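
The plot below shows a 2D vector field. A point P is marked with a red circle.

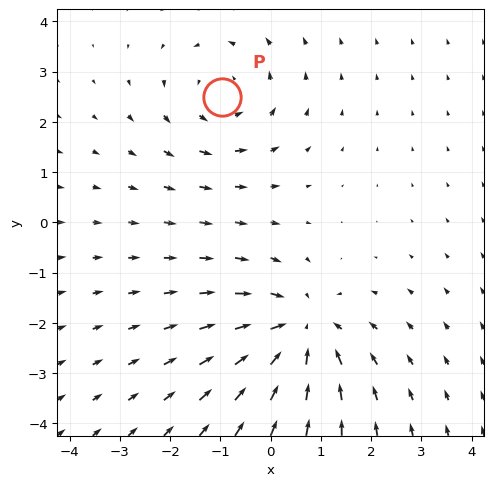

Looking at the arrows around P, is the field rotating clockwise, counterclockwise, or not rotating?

Near P at (-1.0, 2.5) the arrows circulate counterclockwise. The curl (z-component) there is about +3; positive curl means counterclockwise rotation.

counterclockwise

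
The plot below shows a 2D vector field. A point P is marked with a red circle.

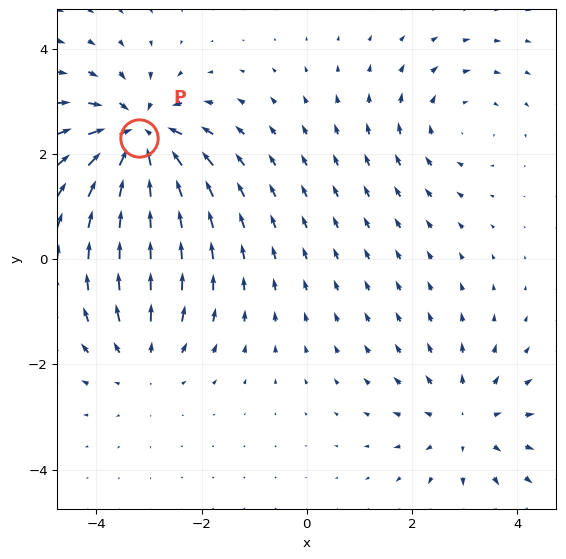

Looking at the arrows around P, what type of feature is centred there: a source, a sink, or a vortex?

sink

At P (-3.2, 2.3) the arrows converge inward. Divergence about -6, curl ≈0 — negative divergence with near-zero curl is a sink.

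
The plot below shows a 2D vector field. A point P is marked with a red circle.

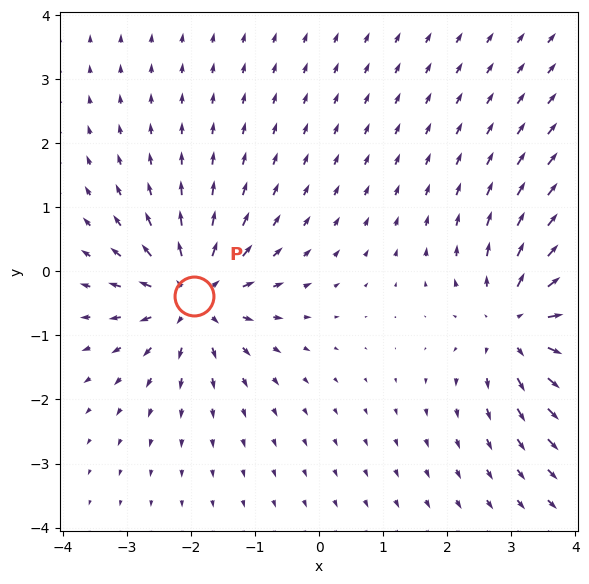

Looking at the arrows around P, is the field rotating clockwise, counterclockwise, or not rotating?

Near P at (-2.0, -0.4) the arrows show no circulation. The curl there is ≈0.

not rotating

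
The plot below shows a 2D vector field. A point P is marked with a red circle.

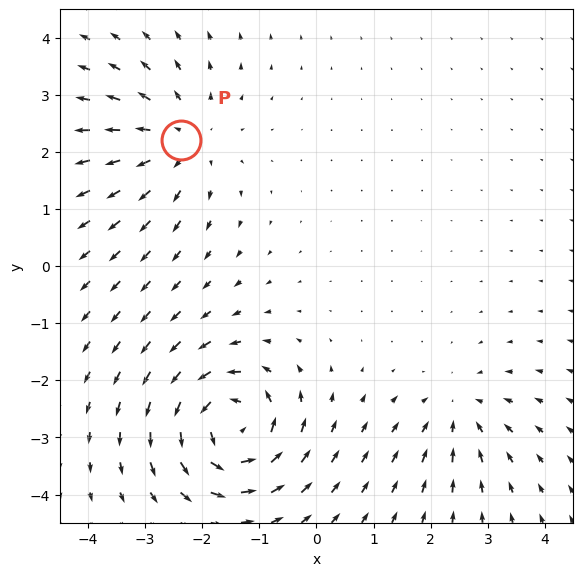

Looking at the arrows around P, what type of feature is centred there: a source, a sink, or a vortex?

At P (-2.4, 2.2) the arrows spread outward. Divergence about +4, curl ≈0 — positive divergence with near-zero curl is a source.

source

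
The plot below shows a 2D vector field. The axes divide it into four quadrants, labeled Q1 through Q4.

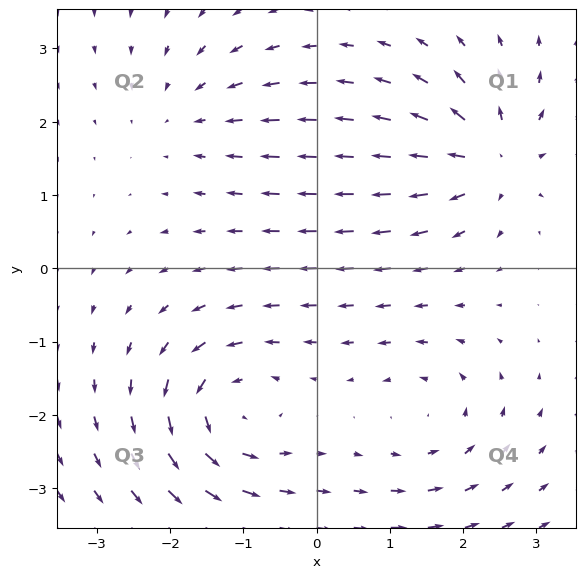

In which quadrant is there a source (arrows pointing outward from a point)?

Q1

The source sits at approximately (2.4, 1.5), which lies in quadrant Q1. The divergence there is about +6, positive as expected for a source.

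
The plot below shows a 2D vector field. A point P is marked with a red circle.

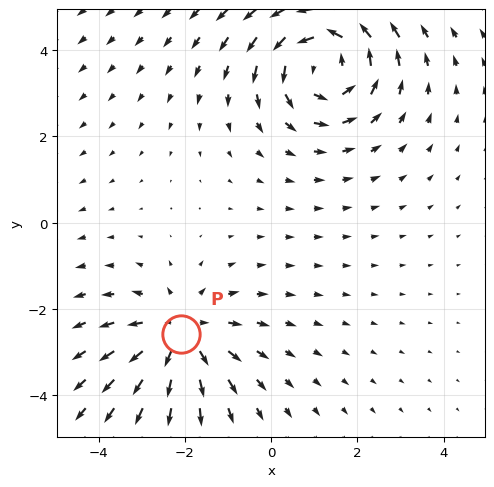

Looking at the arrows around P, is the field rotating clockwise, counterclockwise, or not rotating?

Near P at (-2.1, -2.6) the arrows show no circulation. The curl there is ≈0.

not rotating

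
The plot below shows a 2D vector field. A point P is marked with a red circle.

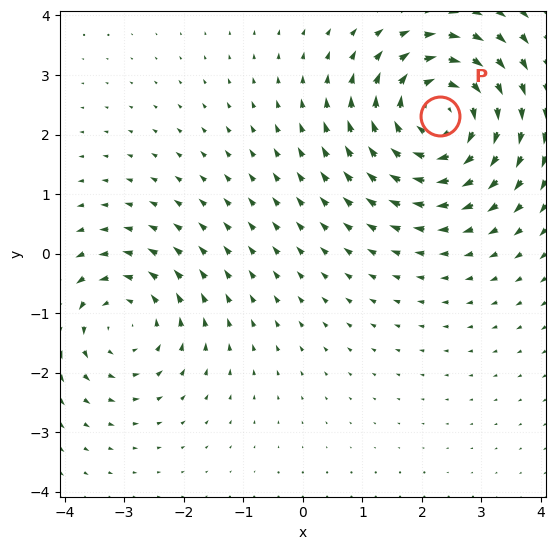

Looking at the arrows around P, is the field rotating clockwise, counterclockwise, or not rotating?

clockwise

Near P at (2.3, 2.3) the arrows circulate clockwise. The curl (z-component) there is about -4; negative curl means clockwise rotation.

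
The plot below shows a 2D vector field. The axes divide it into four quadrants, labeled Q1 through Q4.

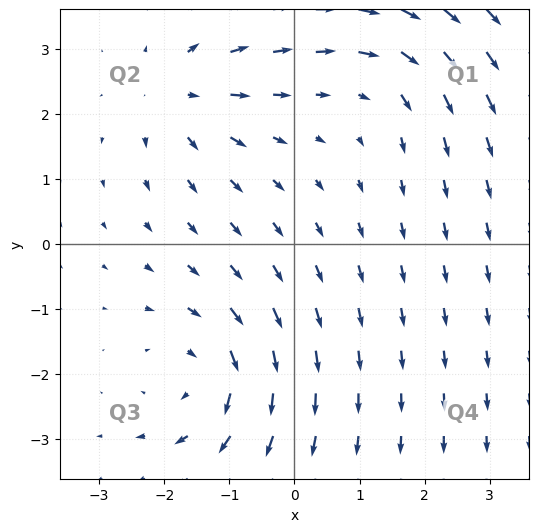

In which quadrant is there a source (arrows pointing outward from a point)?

Q2

The source sits at approximately (-1.8, 2.3), which lies in quadrant Q2. The divergence there is about +4, positive as expected for a source.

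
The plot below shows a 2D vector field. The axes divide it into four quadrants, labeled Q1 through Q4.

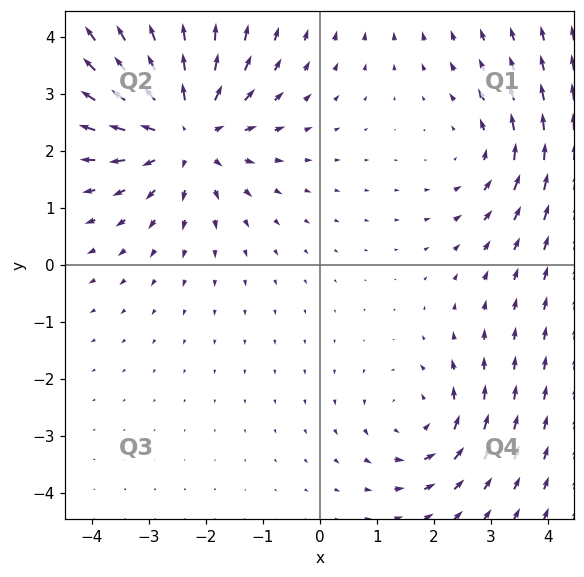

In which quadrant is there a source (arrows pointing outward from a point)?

Q2

The source sits at approximately (-2.4, 2.3), which lies in quadrant Q2. The divergence there is about +4, positive as expected for a source.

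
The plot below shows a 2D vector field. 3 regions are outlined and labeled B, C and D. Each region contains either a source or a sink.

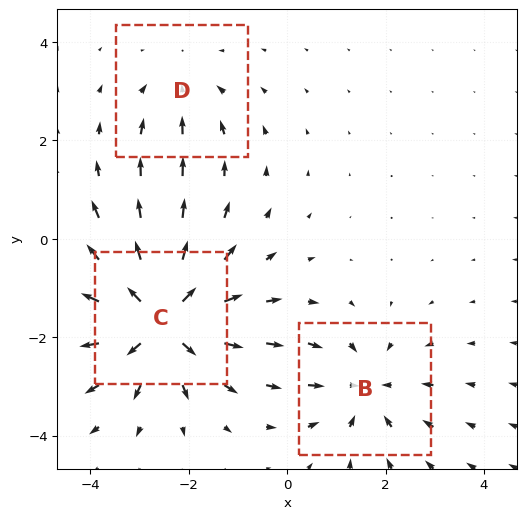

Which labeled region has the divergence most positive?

C

Divergence at each region's feature centre — B: about -3, C: about +5, D: about -2. Region C is most positive.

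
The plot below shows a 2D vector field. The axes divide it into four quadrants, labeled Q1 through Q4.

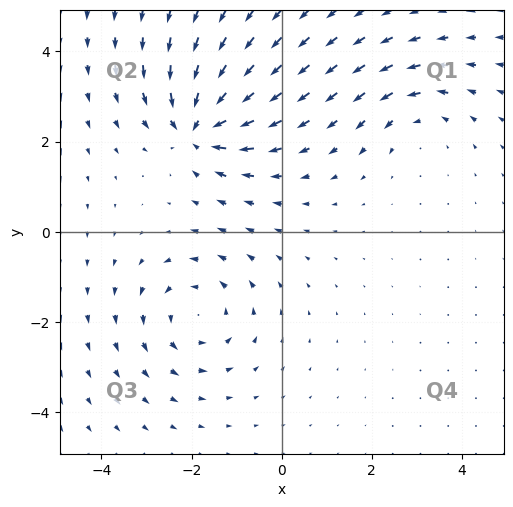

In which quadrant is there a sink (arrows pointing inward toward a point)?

Q2

The sink sits at approximately (-1.8, 2.3), which lies in quadrant Q2. The divergence there is about -7, negative as expected for a sink.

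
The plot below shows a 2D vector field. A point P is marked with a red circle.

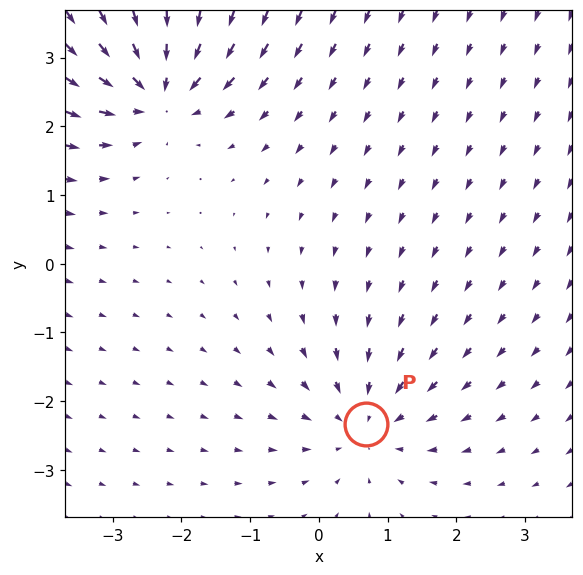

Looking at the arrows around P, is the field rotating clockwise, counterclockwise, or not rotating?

not rotating

Near P at (0.7, -2.3) the arrows show no circulation. The curl there is ≈0.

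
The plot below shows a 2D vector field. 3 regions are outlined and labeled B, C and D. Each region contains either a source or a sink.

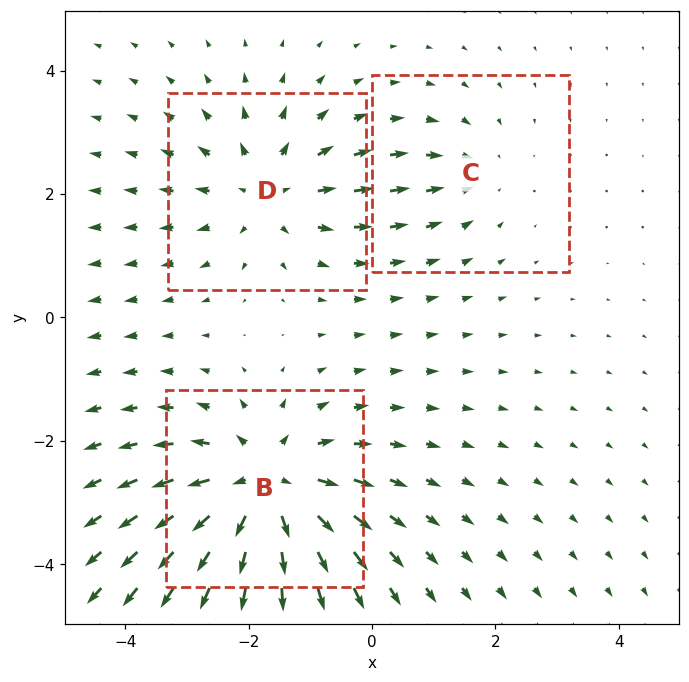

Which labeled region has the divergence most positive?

Divergence at each region's feature centre — B: about +5, C: about -2, D: about +3. Region B is most positive.

B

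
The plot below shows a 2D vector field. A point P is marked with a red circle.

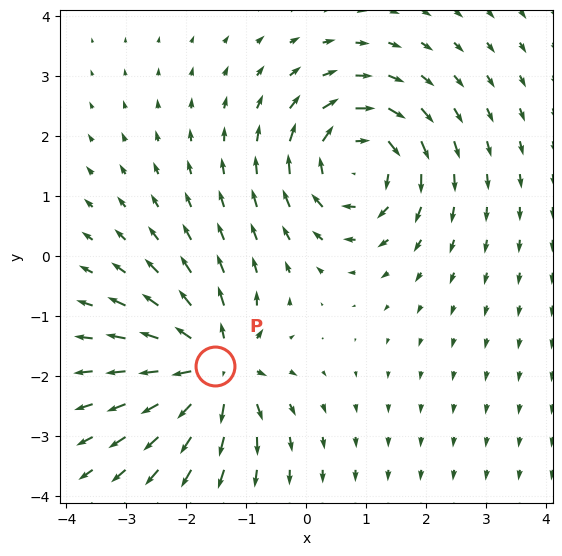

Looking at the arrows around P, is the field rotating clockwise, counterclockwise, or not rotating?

Near P at (-1.5, -1.8) the arrows show no circulation. The curl there is ≈0.

not rotating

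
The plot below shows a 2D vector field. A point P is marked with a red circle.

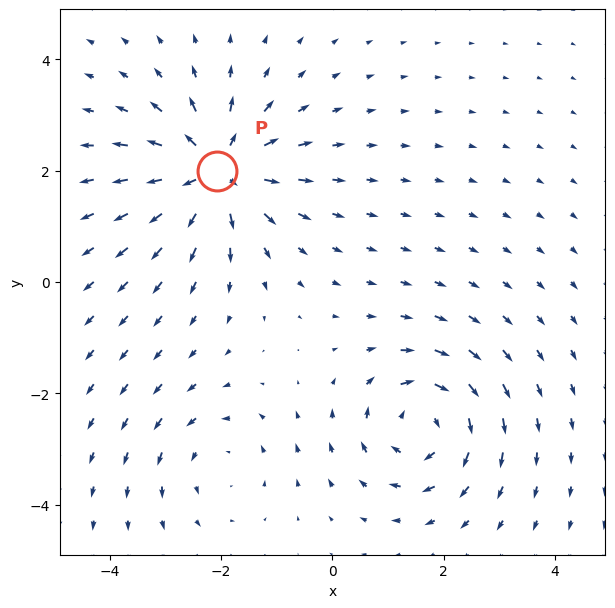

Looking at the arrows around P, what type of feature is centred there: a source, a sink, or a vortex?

source

At P (-2.1, 2.0) the arrows spread outward. Divergence about +5, curl ≈0 — positive divergence with near-zero curl is a source.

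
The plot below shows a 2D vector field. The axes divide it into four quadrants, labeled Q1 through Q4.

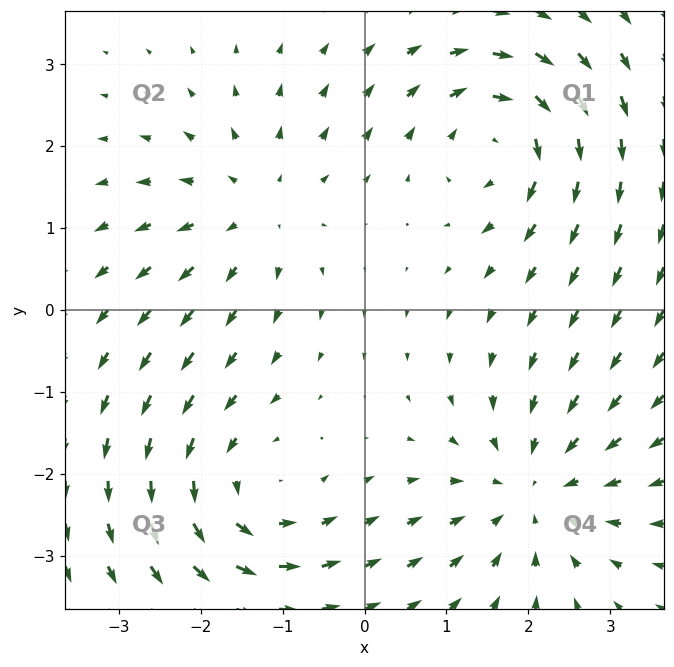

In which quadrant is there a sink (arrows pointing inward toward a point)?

The sink sits at approximately (2.1, -2.2), which lies in quadrant Q4. The divergence there is about -4, negative as expected for a sink.

Q4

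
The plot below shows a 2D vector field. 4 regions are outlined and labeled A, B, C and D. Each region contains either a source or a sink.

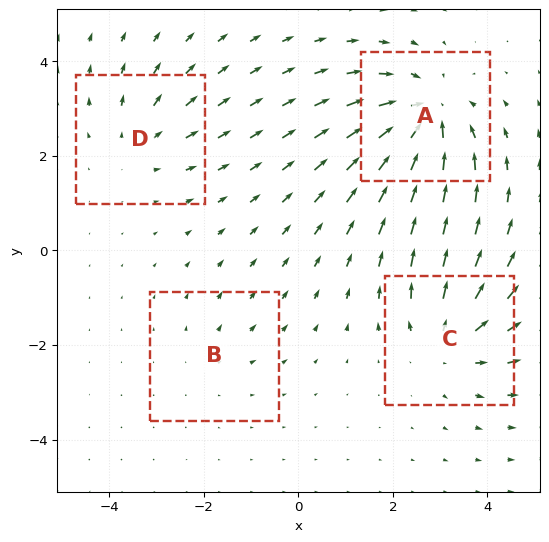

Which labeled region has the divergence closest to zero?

B

Divergence at each region's feature centre — A: about -6, B: about +2, C: about +5, D: about +3. Region B is closest to zero.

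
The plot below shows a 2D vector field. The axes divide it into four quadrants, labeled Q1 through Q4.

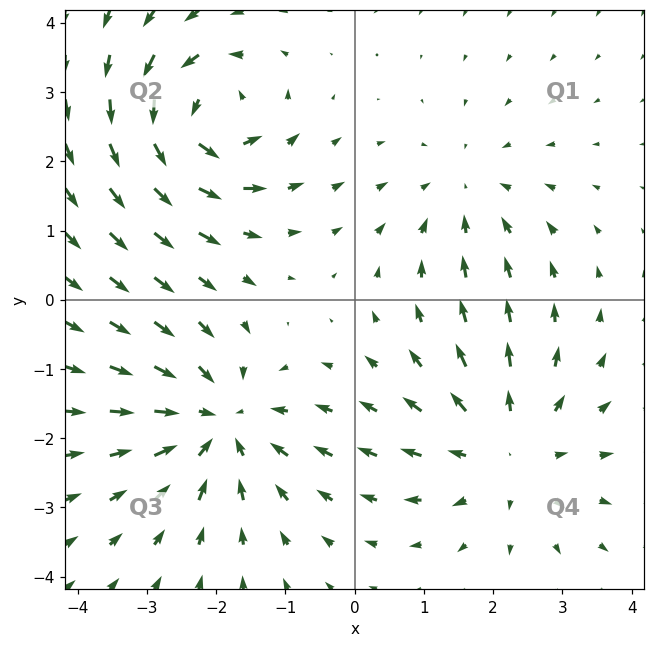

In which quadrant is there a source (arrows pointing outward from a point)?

Q4

The source sits at approximately (2.2, -2.2), which lies in quadrant Q4. The divergence there is about +4, positive as expected for a source.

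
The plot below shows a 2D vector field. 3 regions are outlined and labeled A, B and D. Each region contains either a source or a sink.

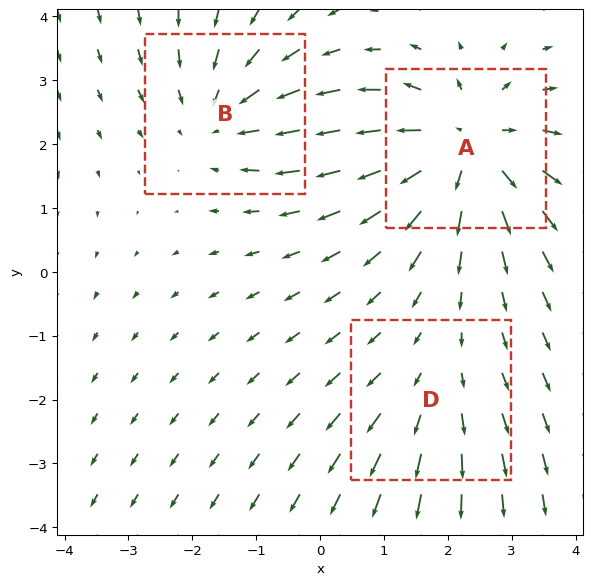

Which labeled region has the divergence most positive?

Divergence at each region's feature centre — A: about +4, B: about -3, D: about +2. Region A is most positive.

A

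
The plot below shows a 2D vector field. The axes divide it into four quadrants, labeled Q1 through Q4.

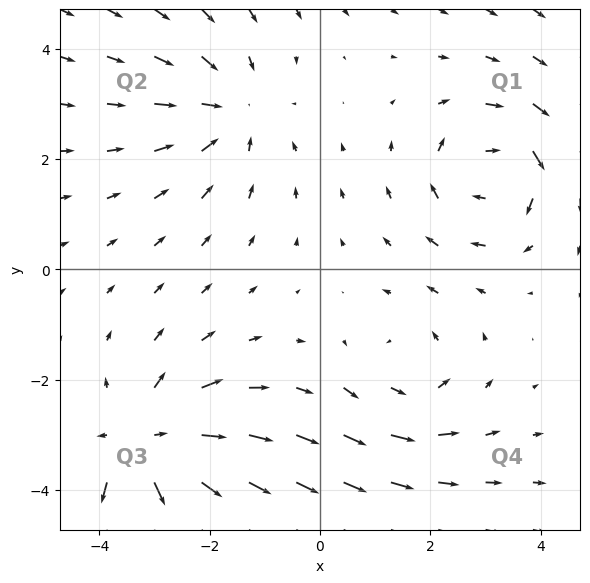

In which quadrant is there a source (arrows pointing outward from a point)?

The source sits at approximately (-3.1, -3.2), which lies in quadrant Q3. The divergence there is about +4, positive as expected for a source.

Q3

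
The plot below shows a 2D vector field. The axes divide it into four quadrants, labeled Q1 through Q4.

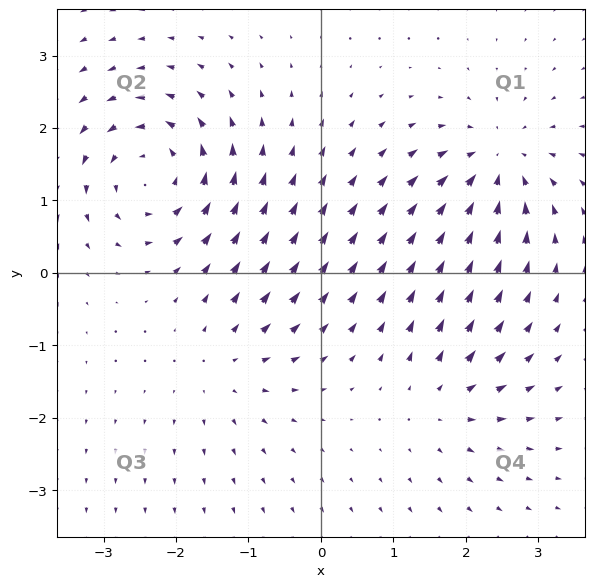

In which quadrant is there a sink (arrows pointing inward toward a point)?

The sink sits at approximately (2.4, 1.5), which lies in quadrant Q1. The divergence there is about -5, negative as expected for a sink.

Q1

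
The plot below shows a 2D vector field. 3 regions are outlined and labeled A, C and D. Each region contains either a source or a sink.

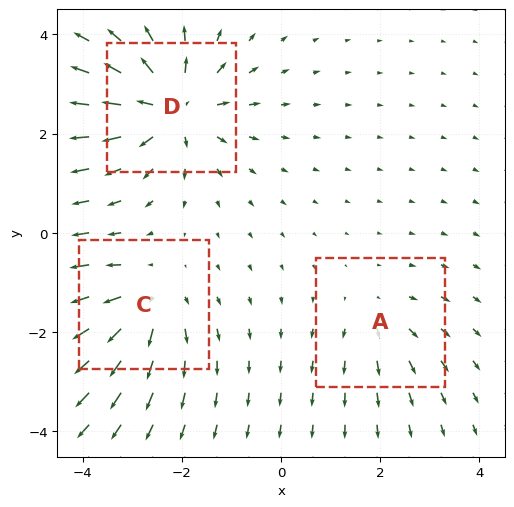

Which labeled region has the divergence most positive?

D

Divergence at each region's feature centre — A: about +2, C: about +4, D: about +5. Region D is most positive.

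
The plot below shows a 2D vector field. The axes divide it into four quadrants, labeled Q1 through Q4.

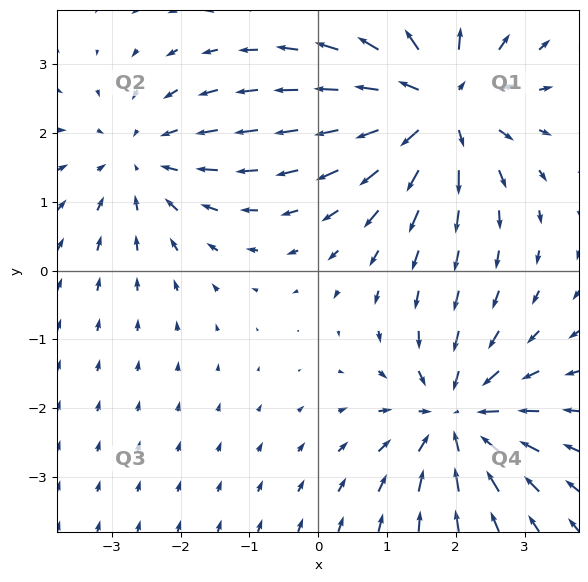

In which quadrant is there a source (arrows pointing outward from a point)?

The source sits at approximately (1.8, 2.4), which lies in quadrant Q1. The divergence there is about +6, positive as expected for a source.

Q1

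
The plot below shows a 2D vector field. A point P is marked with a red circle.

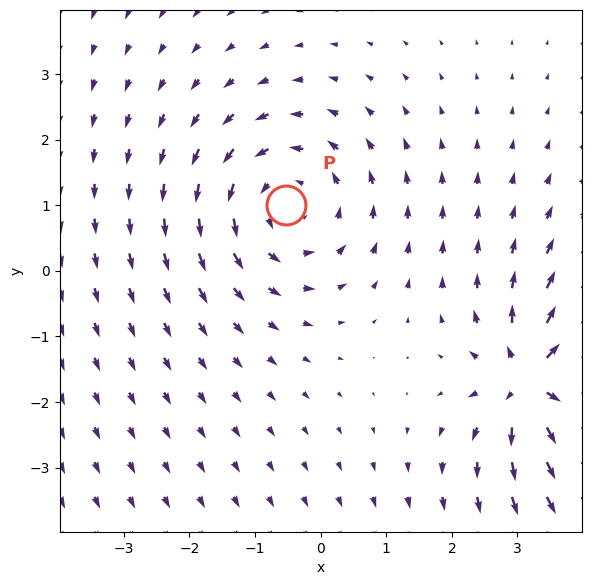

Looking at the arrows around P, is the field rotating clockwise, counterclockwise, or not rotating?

counterclockwise

Near P at (-0.5, 1.0) the arrows circulate counterclockwise. The curl (z-component) there is about +4; positive curl means counterclockwise rotation.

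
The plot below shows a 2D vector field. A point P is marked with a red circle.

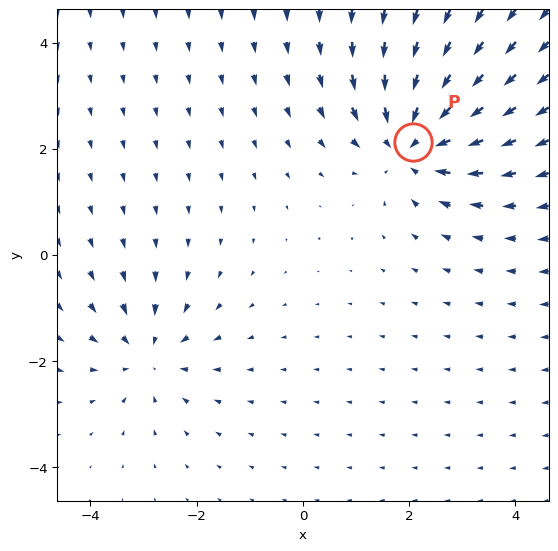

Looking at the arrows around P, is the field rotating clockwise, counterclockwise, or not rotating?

Near P at (2.1, 2.1) the arrows show no circulation. The curl there is ≈0.

not rotating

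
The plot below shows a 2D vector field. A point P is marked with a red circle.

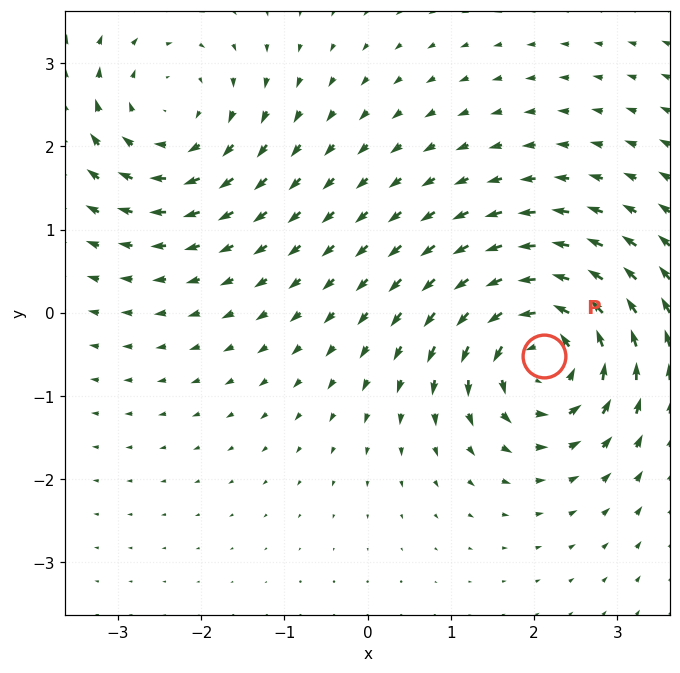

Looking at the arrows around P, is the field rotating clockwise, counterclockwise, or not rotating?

counterclockwise

Near P at (2.1, -0.5) the arrows circulate counterclockwise. The curl (z-component) there is about +7; positive curl means counterclockwise rotation.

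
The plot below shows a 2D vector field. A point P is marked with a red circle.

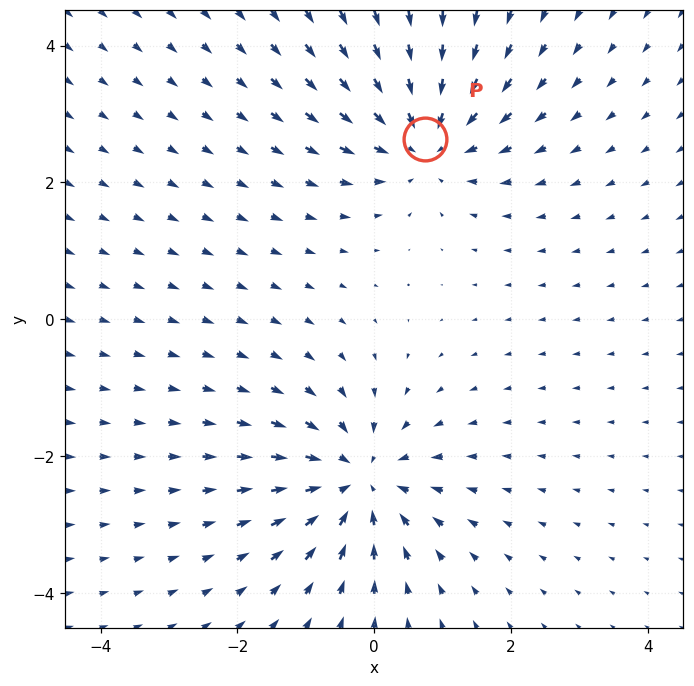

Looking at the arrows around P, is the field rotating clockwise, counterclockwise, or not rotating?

not rotating

Near P at (0.7, 2.6) the arrows show no circulation. The curl there is ≈0.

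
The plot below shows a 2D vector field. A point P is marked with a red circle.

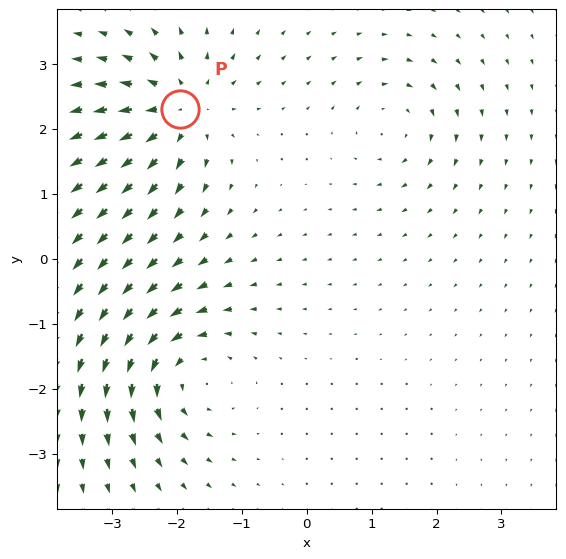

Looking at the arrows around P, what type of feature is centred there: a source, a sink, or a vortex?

source

At P (-2.0, 2.3) the arrows spread outward. Divergence about +6, curl ≈0 — positive divergence with near-zero curl is a source.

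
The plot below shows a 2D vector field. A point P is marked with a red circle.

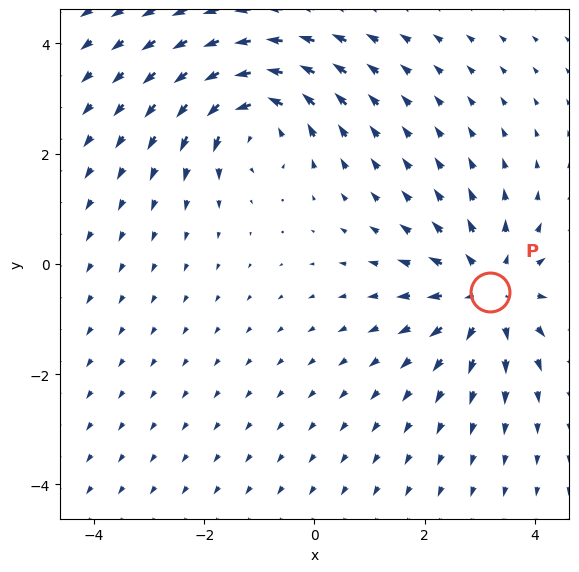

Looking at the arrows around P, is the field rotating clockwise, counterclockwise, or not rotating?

Near P at (3.2, -0.5) the arrows show no circulation. The curl there is ≈0.

not rotating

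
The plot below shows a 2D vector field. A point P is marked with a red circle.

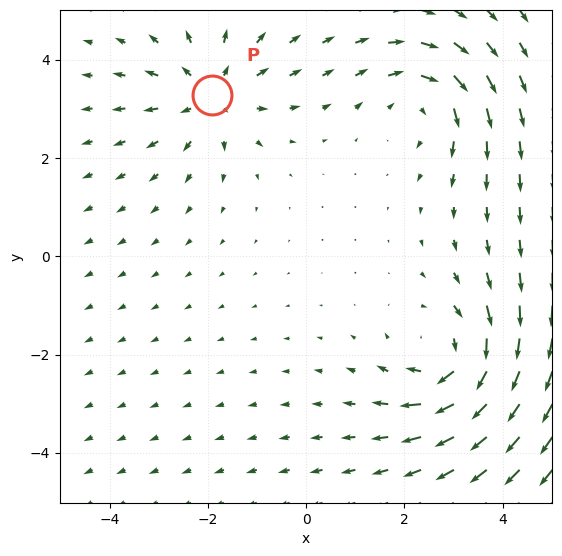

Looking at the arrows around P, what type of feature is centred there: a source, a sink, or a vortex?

source

At P (-1.9, 3.3) the arrows spread outward. Divergence about +3, curl ≈0 — positive divergence with near-zero curl is a source.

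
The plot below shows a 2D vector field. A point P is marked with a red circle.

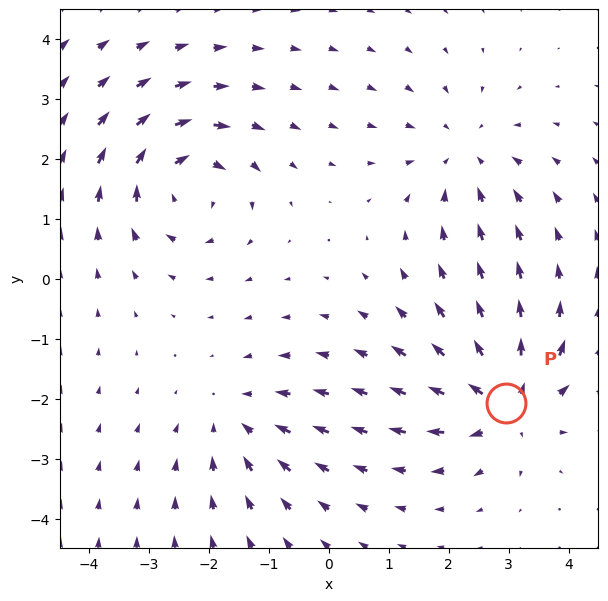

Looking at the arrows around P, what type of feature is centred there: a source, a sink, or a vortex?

At P (2.9, -2.1) the arrows spread outward. Divergence about +6, curl ≈0 — positive divergence with near-zero curl is a source.

source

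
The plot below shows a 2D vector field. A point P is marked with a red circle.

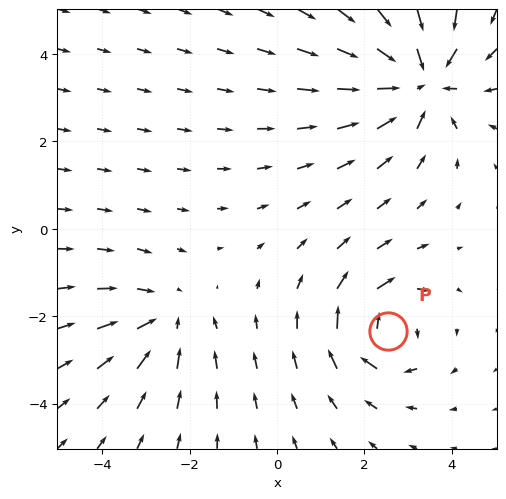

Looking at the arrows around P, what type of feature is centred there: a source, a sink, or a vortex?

At P (2.5, -2.3) the arrows circulate clockwise. Divergence ≈0, curl about -4 — near-zero divergence with nonzero curl is a vortex.

vortex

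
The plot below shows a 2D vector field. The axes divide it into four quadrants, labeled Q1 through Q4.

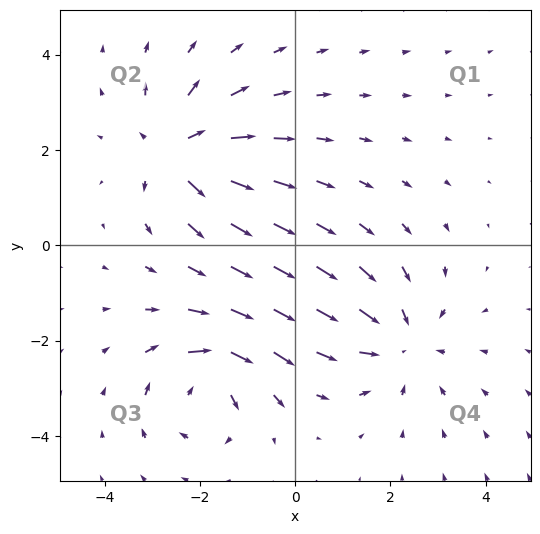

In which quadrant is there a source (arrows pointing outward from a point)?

Q2

The source sits at approximately (-2.5, 2.0), which lies in quadrant Q2. The divergence there is about +6, positive as expected for a source.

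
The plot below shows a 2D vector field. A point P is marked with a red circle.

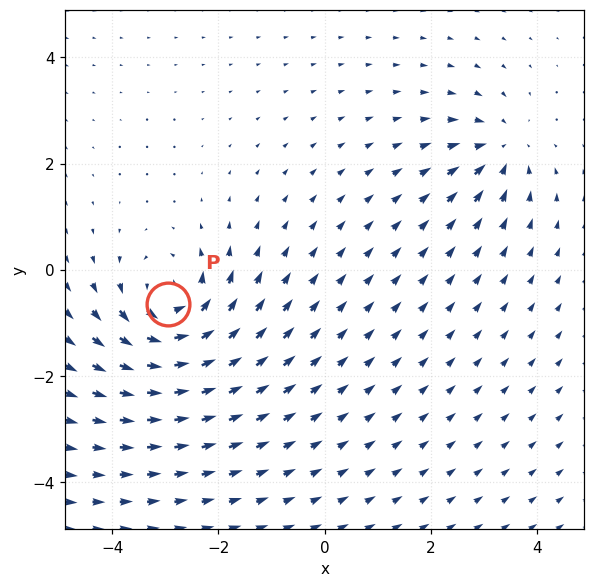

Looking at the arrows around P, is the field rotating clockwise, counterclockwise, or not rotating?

Near P at (-2.9, -0.7) the arrows circulate counterclockwise. The curl (z-component) there is about +6; positive curl means counterclockwise rotation.

counterclockwise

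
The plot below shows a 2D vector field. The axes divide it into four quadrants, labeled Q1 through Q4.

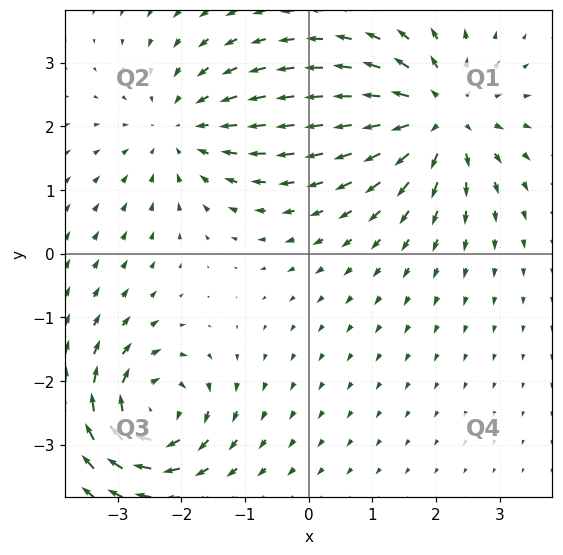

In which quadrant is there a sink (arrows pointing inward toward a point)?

The sink sits at approximately (-2.0, 2.0), which lies in quadrant Q2. The divergence there is about -3, negative as expected for a sink.

Q2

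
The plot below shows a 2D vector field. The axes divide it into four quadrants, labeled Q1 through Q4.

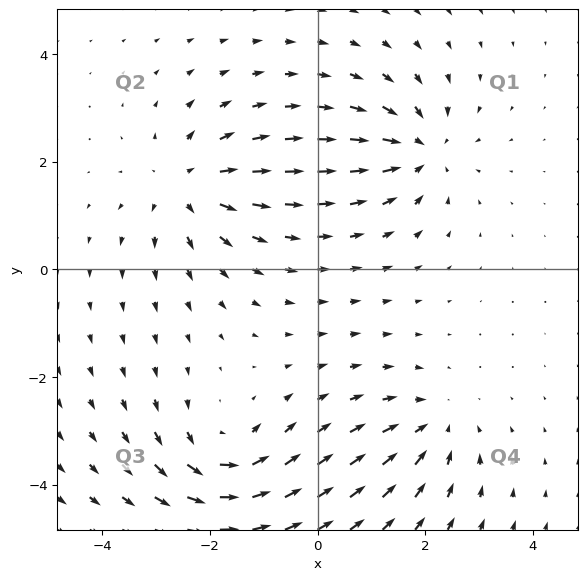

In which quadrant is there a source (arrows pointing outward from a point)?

Q2

The source sits at approximately (-2.4, 1.5), which lies in quadrant Q2. The divergence there is about +5, positive as expected for a source.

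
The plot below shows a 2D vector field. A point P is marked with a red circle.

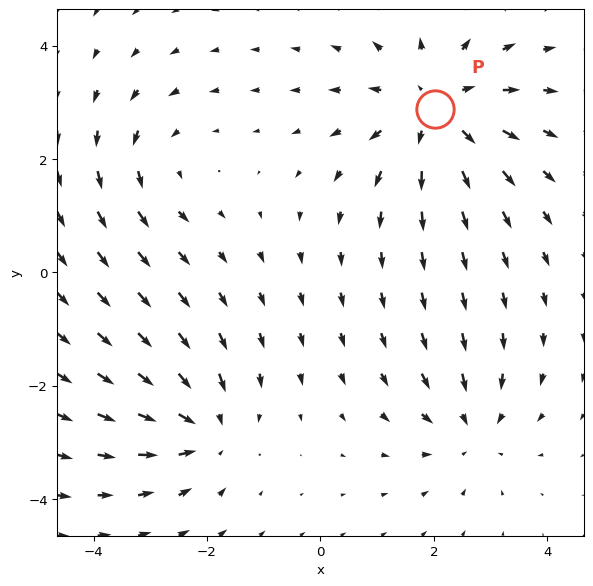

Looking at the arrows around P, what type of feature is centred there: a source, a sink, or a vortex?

At P (2.0, 2.9) the arrows spread outward. Divergence about +4, curl ≈0 — positive divergence with near-zero curl is a source.

source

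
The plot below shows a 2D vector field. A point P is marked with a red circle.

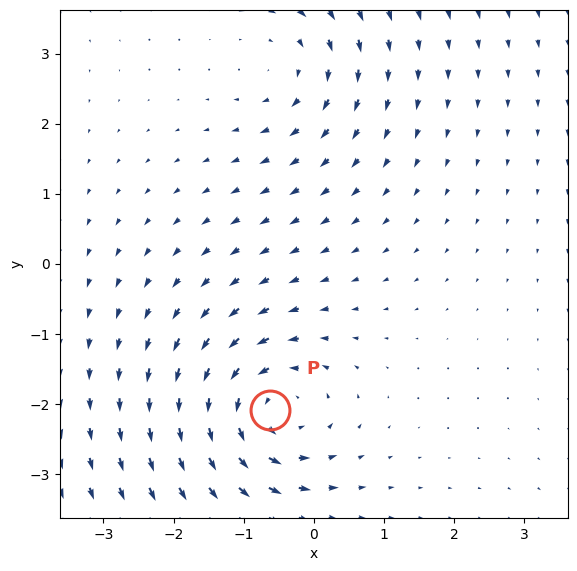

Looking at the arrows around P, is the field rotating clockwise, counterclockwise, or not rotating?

Near P at (-0.6, -2.1) the arrows circulate counterclockwise. The curl (z-component) there is about +5; positive curl means counterclockwise rotation.

counterclockwise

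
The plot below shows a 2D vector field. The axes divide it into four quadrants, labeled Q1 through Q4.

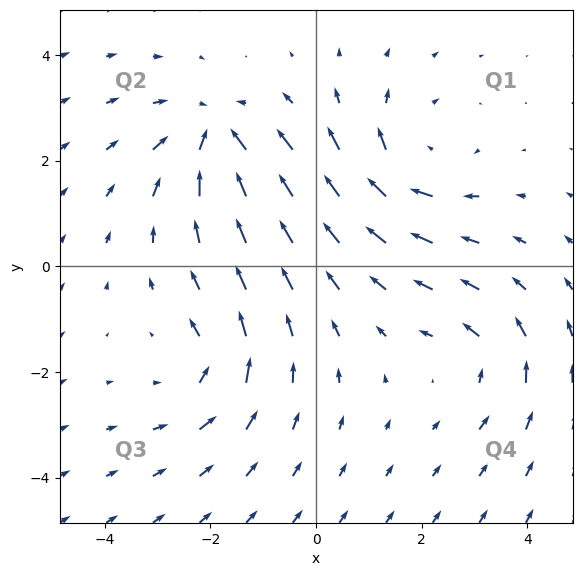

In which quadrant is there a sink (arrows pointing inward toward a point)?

Q2

The sink sits at approximately (-1.9, 2.5), which lies in quadrant Q2. The divergence there is about -4, negative as expected for a sink.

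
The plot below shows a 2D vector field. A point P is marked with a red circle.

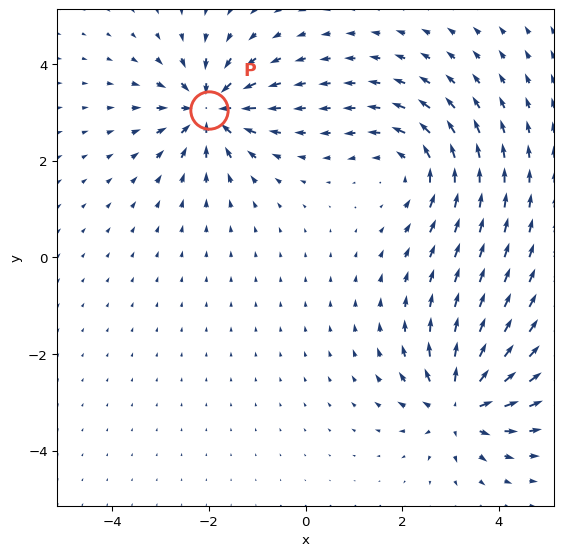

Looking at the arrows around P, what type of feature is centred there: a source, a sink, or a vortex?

At P (-2.0, 3.0) the arrows converge inward. Divergence about -6, curl ≈0 — negative divergence with near-zero curl is a sink.

sink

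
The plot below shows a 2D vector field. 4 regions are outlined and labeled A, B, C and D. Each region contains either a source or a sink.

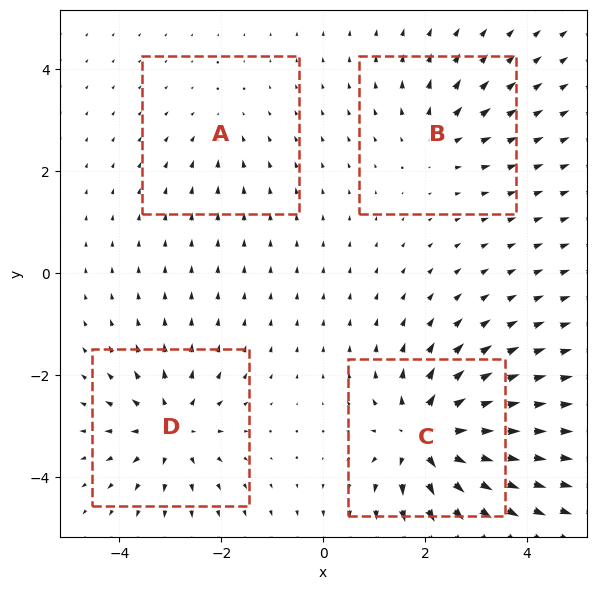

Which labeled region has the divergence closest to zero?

A

Divergence at each region's feature centre — A: about -2, B: about +4, C: about +8, D: about +5. Region A is closest to zero.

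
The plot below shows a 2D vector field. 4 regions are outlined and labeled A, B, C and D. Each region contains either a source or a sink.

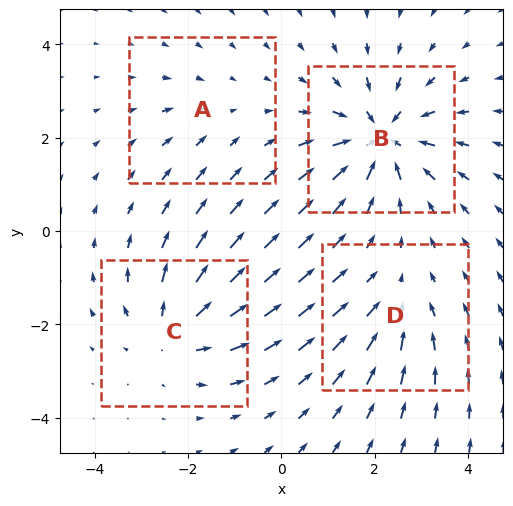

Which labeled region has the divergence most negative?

B

Divergence at each region's feature centre — A: about -2, B: about -7, C: about +5, D: about -3. Region B is most negative.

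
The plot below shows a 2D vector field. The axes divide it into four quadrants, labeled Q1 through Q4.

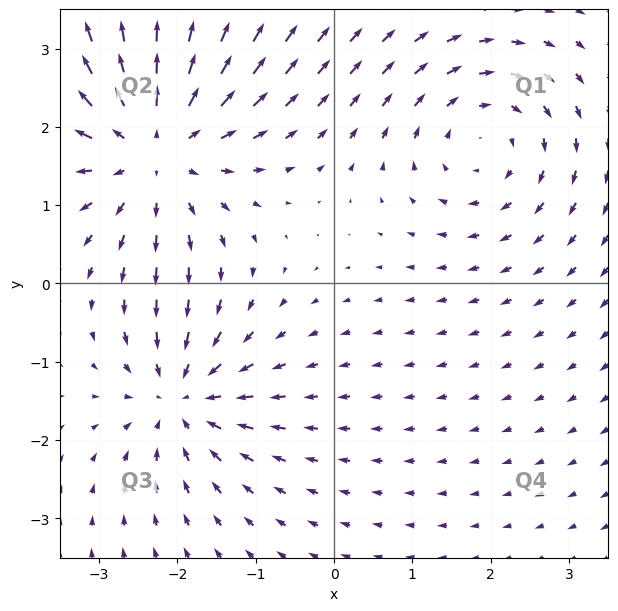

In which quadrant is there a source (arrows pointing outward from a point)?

The source sits at approximately (-2.3, 1.7), which lies in quadrant Q2. The divergence there is about +4, positive as expected for a source.

Q2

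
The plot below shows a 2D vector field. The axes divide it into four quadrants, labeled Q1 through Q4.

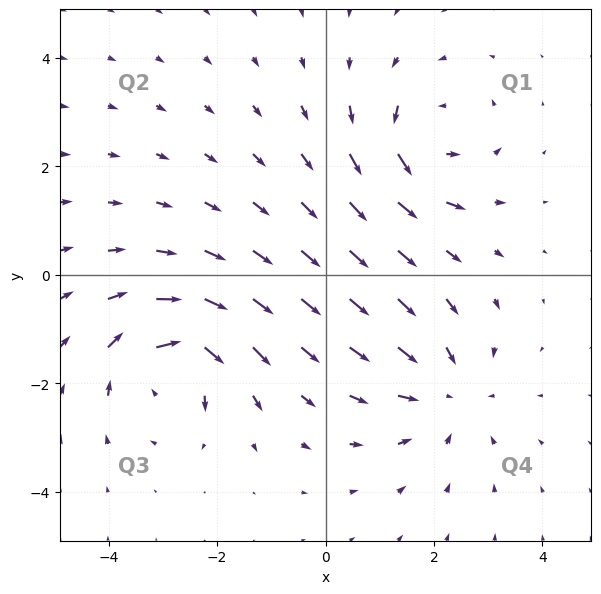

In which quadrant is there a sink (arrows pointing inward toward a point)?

Q4

The sink sits at approximately (2.2, -2.2), which lies in quadrant Q4. The divergence there is about -4, negative as expected for a sink.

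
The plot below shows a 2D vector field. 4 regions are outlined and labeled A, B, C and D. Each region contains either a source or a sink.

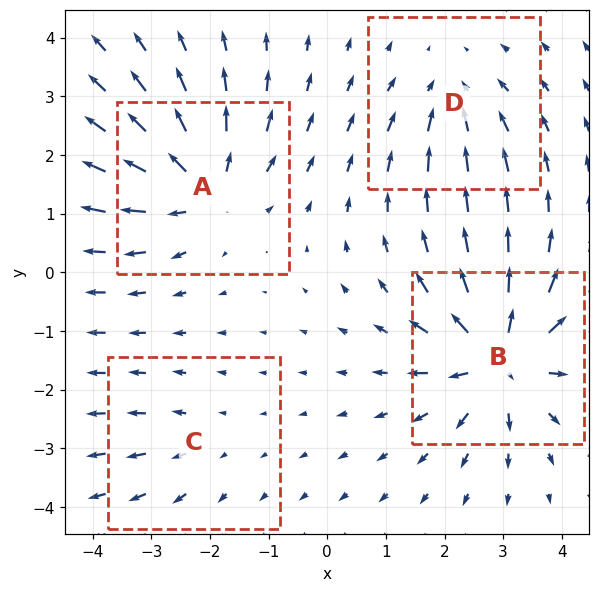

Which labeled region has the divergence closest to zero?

Divergence at each region's feature centre — A: about +6, B: about +8, C: about +2, D: about -4. Region C is closest to zero.

C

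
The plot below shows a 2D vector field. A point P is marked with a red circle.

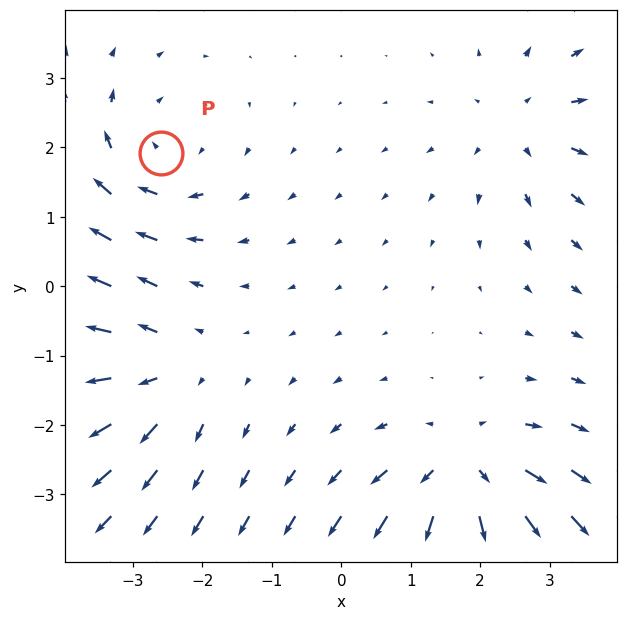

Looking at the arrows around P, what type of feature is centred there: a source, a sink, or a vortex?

vortex

At P (-2.6, 1.9) the arrows circulate clockwise. Divergence ≈0, curl about -3 — near-zero divergence with nonzero curl is a vortex.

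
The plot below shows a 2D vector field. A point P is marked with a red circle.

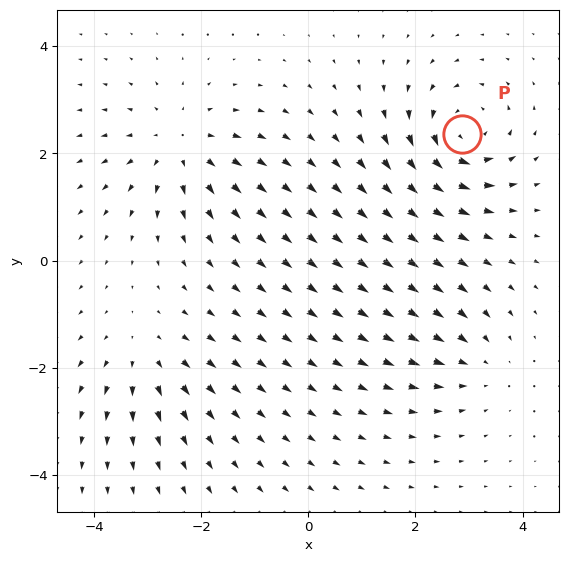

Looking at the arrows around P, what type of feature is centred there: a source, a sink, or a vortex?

vortex

At P (2.9, 2.4) the arrows circulate counterclockwise. Divergence ≈0, curl about +6 — near-zero divergence with nonzero curl is a vortex.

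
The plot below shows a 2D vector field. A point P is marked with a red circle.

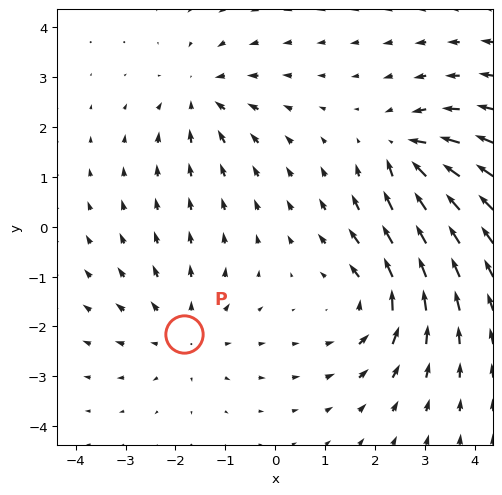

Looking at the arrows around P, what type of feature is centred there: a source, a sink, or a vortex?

At P (-1.8, -2.2) the arrows spread outward. Divergence about +3, curl ≈0 — positive divergence with near-zero curl is a source.

source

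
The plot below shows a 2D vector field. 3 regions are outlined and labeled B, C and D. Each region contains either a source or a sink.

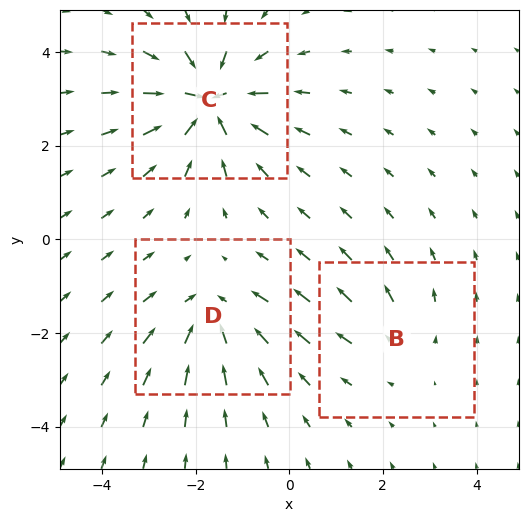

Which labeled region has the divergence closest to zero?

B

Divergence at each region's feature centre — B: about +2, C: about -6, D: about -4. Region B is closest to zero.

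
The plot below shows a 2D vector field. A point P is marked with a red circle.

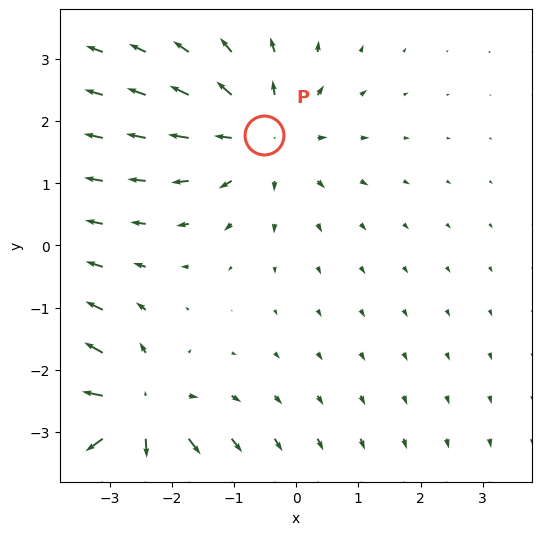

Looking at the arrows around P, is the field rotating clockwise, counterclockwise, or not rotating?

not rotating

Near P at (-0.5, 1.8) the arrows show no circulation. The curl there is ≈0.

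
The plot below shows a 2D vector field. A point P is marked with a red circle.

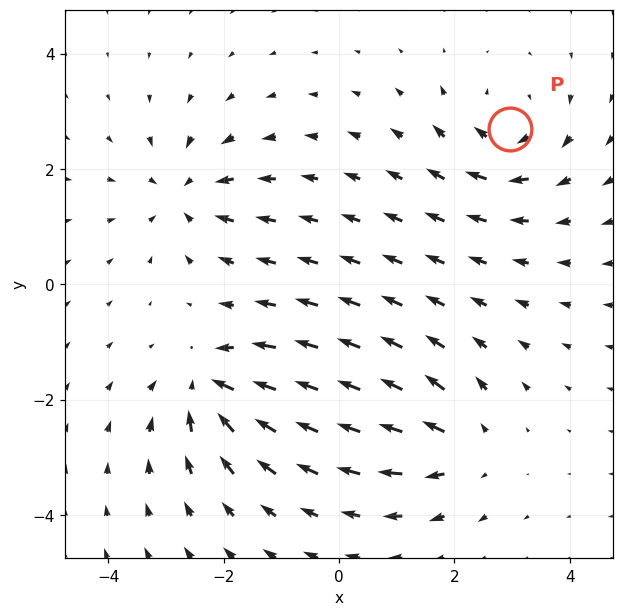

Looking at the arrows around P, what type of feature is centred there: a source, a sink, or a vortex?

At P (3.0, 2.7) the arrows circulate clockwise. Divergence ≈0, curl about -5 — near-zero divergence with nonzero curl is a vortex.

vortex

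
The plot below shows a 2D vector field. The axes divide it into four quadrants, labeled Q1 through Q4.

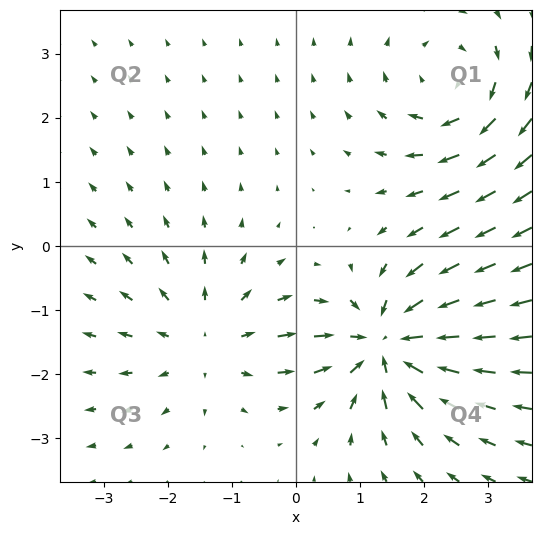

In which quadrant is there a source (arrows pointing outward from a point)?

Q3

The source sits at approximately (-1.4, -1.5), which lies in quadrant Q3. The divergence there is about +2, positive as expected for a source.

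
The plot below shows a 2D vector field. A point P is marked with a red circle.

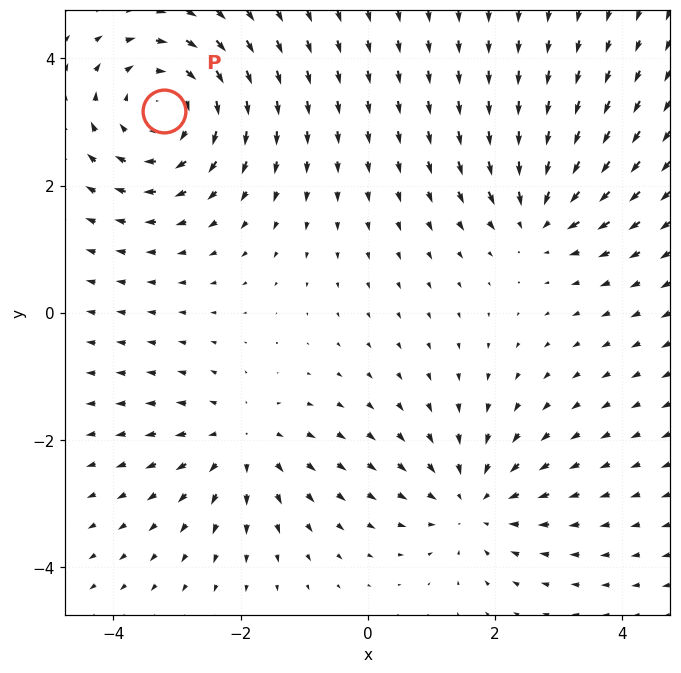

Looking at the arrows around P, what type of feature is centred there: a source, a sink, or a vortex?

At P (-3.2, 3.2) the arrows circulate clockwise. Divergence ≈0, curl about -4 — near-zero divergence with nonzero curl is a vortex.

vortex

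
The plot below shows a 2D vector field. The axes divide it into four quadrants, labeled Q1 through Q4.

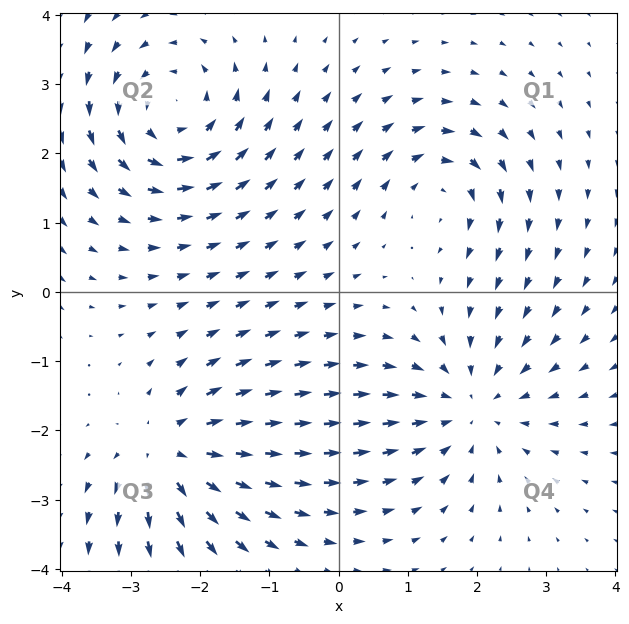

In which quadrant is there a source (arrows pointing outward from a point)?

The source sits at approximately (-2.4, -2.3), which lies in quadrant Q3. The divergence there is about +5, positive as expected for a source.

Q3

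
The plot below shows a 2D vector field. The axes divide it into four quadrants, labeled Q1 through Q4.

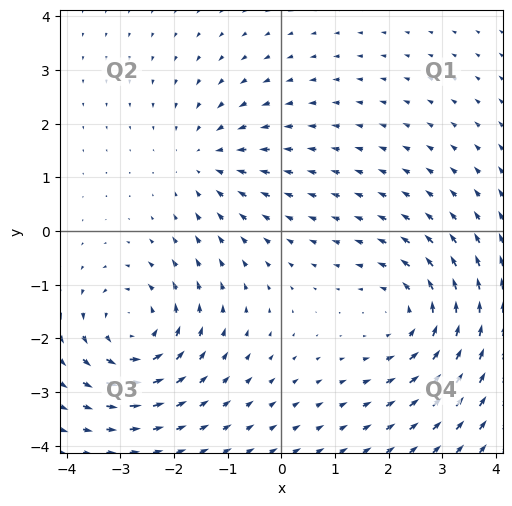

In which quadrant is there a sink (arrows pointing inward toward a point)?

Q2

The sink sits at approximately (-1.4, 1.3), which lies in quadrant Q2. The divergence there is about -3, negative as expected for a sink.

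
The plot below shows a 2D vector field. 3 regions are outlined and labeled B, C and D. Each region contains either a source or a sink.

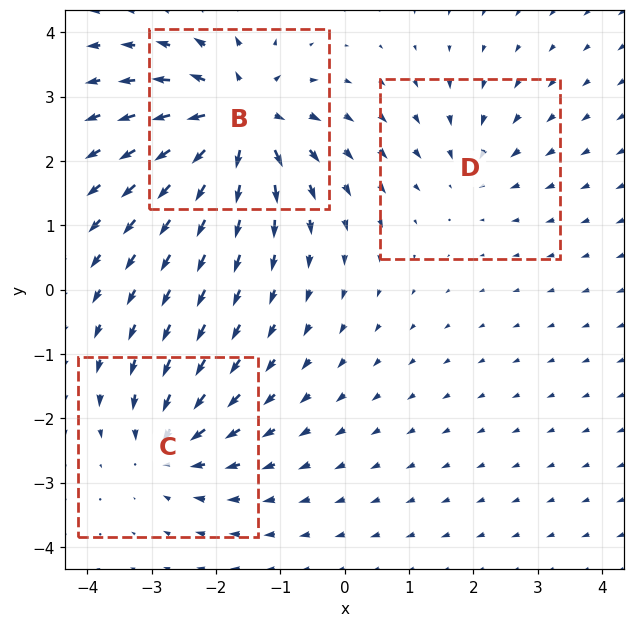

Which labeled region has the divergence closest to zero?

D

Divergence at each region's feature centre — B: about +6, C: about -4, D: about -3. Region D is closest to zero.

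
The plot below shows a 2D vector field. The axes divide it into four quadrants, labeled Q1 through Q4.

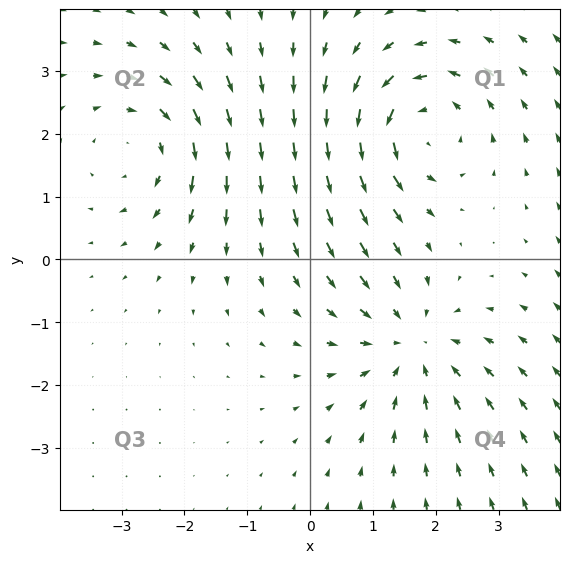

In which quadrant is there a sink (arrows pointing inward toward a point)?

The sink sits at approximately (1.6, -1.4), which lies in quadrant Q4. The divergence there is about -3, negative as expected for a sink.

Q4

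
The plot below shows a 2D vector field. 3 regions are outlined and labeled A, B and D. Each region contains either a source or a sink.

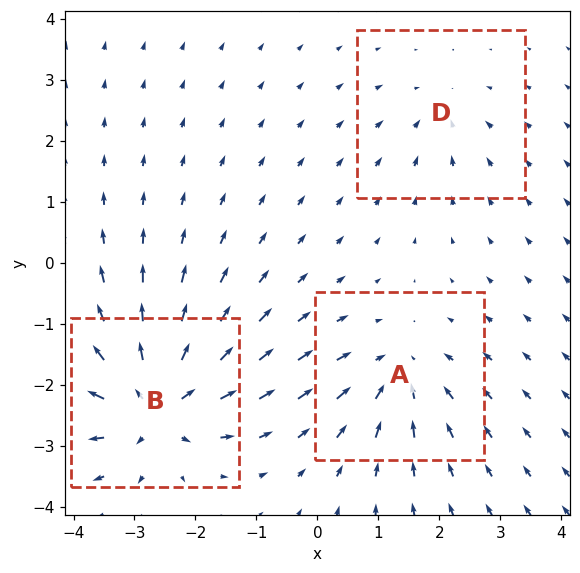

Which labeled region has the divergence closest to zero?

D

Divergence at each region's feature centre — A: about -4, B: about +6, D: about -2. Region D is closest to zero.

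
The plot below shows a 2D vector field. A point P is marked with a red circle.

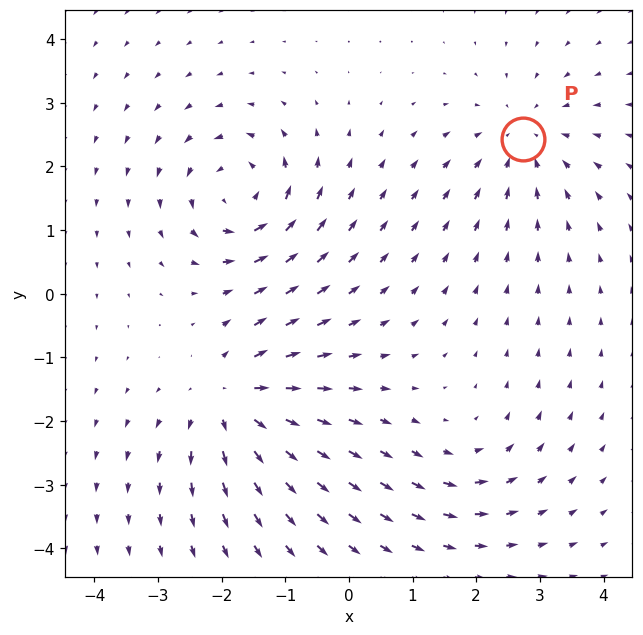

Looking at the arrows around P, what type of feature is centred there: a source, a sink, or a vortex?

At P (2.7, 2.4) the arrows converge inward. Divergence about -4, curl ≈0 — negative divergence with near-zero curl is a sink.

sink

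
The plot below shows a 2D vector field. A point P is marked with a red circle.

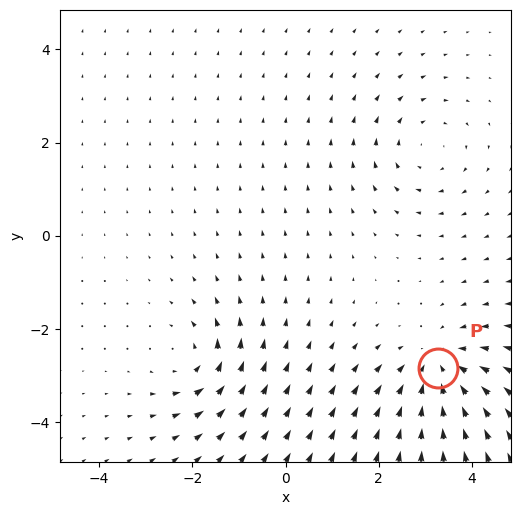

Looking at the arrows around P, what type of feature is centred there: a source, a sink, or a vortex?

sink

At P (3.3, -2.8) the arrows converge inward. Divergence about -4, curl ≈0 — negative divergence with near-zero curl is a sink.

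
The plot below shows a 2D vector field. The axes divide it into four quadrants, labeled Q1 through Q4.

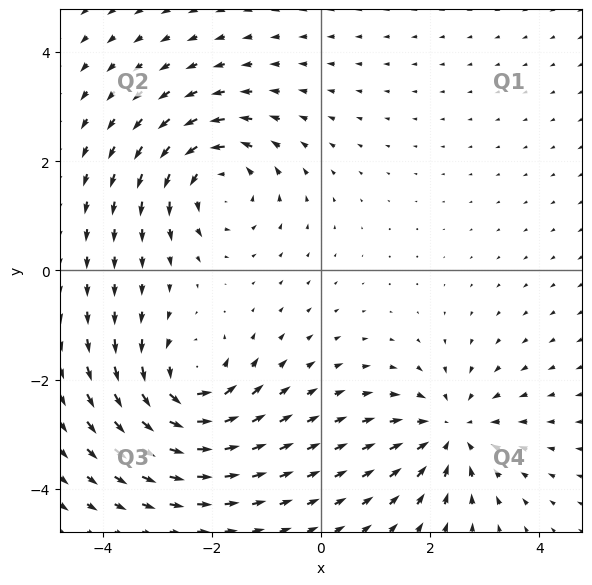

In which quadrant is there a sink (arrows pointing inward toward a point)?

Q4

The sink sits at approximately (2.4, -3.0), which lies in quadrant Q4. The divergence there is about -3, negative as expected for a sink.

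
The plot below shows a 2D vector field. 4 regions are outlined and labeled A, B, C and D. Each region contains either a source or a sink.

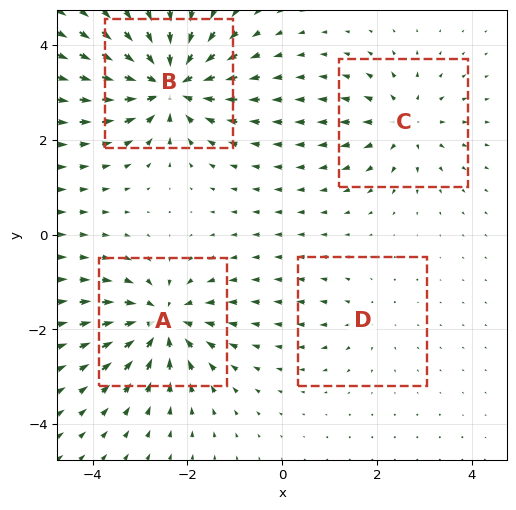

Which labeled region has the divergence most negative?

Divergence at each region's feature centre — A: about -6, B: about -8, C: about +4, D: about +2. Region B is most negative.

B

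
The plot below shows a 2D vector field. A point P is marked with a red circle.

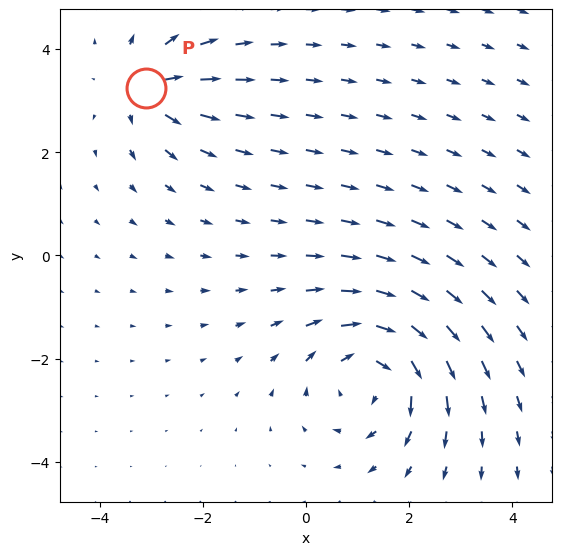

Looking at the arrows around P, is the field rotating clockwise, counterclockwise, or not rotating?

not rotating

Near P at (-3.1, 3.2) the arrows show no circulation. The curl there is ≈0.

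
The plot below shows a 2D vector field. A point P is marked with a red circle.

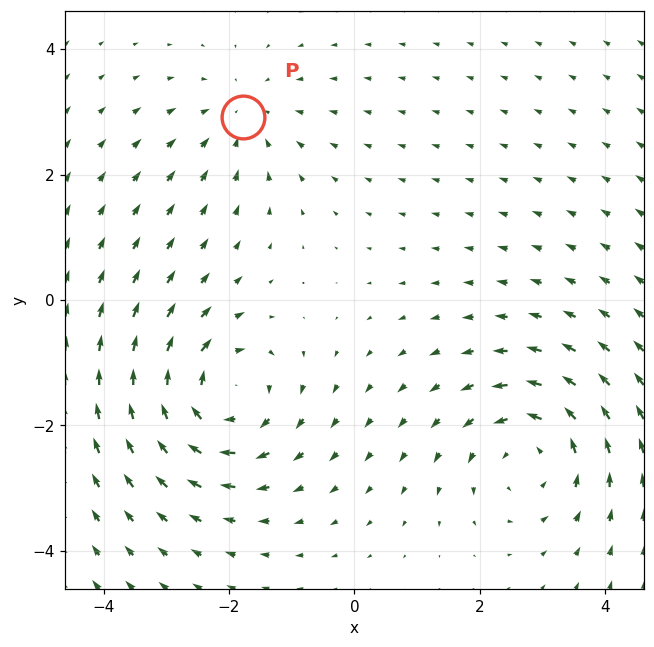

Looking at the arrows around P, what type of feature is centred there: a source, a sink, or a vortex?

At P (-1.8, 2.9) the arrows converge inward. Divergence about -2, curl ≈0 — negative divergence with near-zero curl is a sink.

sink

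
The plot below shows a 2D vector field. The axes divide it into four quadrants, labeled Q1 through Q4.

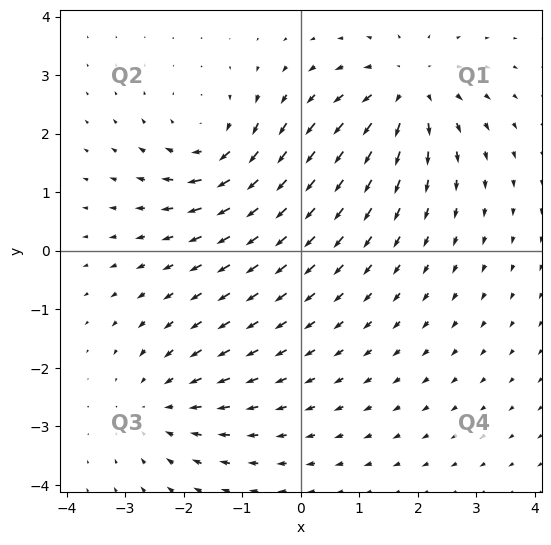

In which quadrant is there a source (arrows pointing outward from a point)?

Q1

The source sits at approximately (1.8, 2.8), which lies in quadrant Q1. The divergence there is about +5, positive as expected for a source.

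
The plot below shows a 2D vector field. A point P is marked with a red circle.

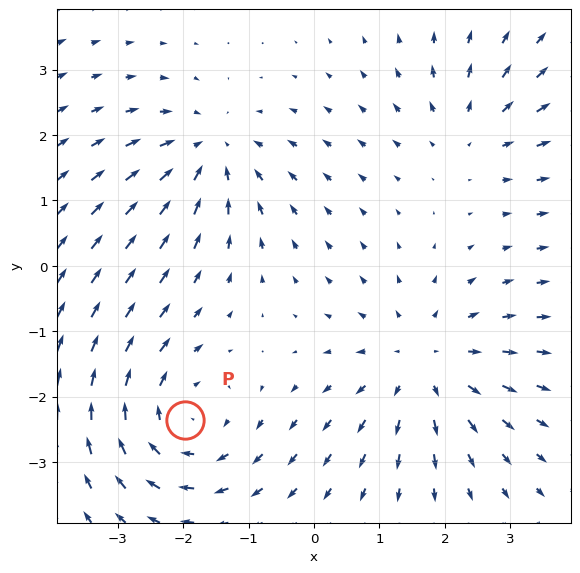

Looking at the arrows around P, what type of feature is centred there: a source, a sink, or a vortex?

vortex

At P (-2.0, -2.4) the arrows circulate clockwise. Divergence ≈0, curl about -4 — near-zero divergence with nonzero curl is a vortex.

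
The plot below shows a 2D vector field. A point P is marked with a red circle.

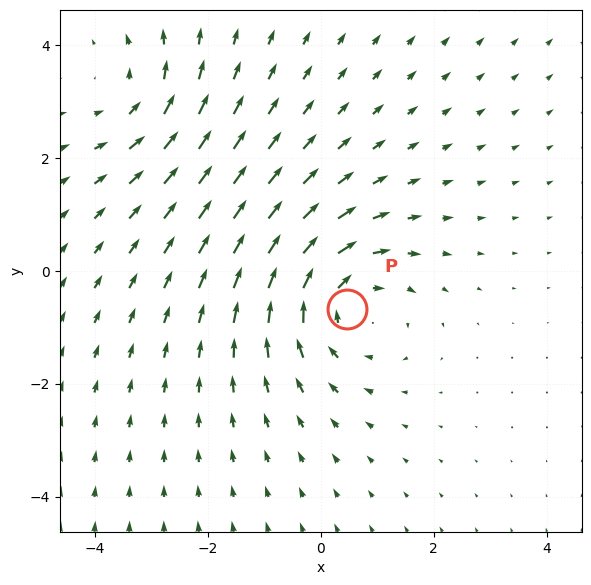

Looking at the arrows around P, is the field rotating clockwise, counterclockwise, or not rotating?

clockwise

Near P at (0.5, -0.7) the arrows circulate clockwise. The curl (z-component) there is about -4; negative curl means clockwise rotation.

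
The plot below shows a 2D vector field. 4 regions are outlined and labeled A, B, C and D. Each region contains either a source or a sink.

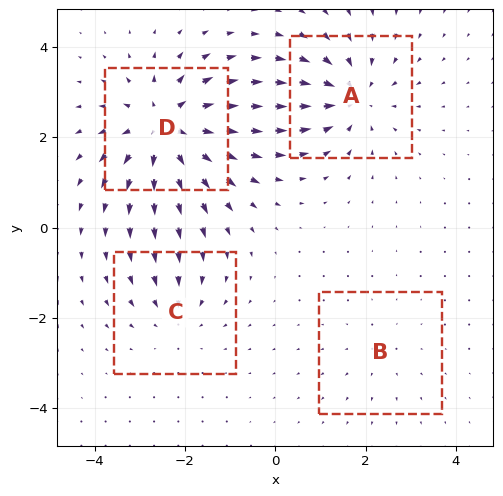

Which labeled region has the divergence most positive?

D

Divergence at each region's feature centre — A: about -5, B: about +2, C: about -3, D: about +7. Region D is most positive.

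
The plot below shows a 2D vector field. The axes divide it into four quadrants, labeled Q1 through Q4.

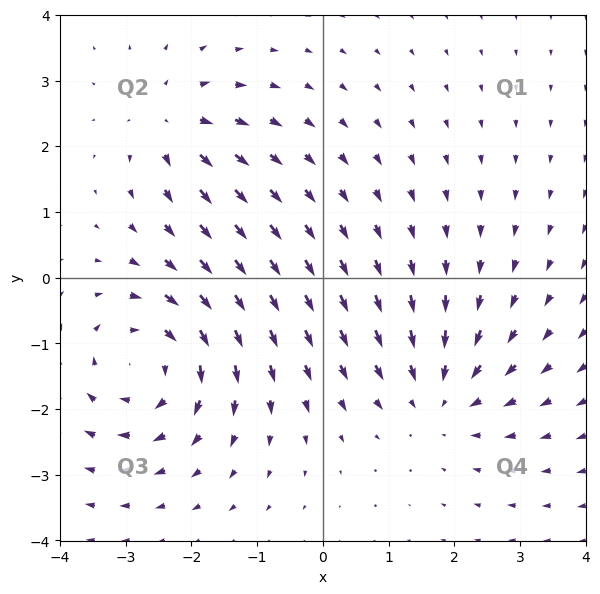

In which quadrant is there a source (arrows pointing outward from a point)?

Q2

The source sits at approximately (-2.3, 2.4), which lies in quadrant Q2. The divergence there is about +4, positive as expected for a source.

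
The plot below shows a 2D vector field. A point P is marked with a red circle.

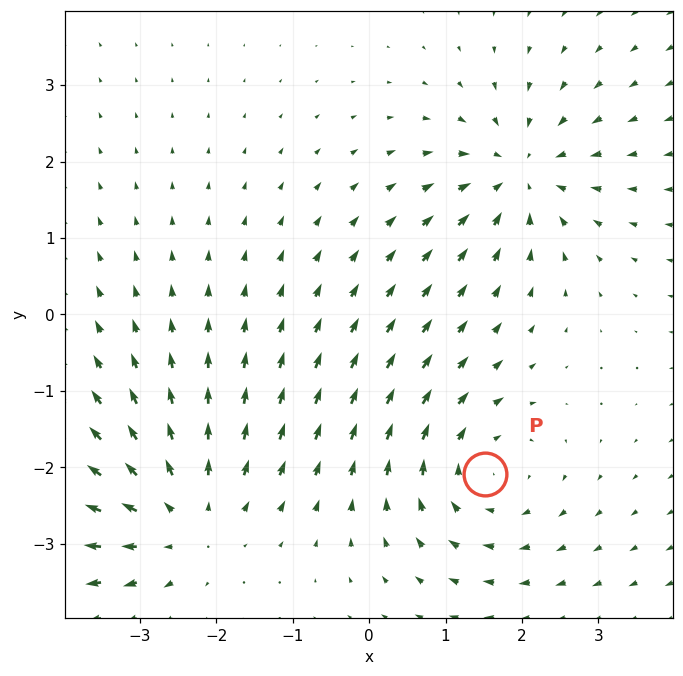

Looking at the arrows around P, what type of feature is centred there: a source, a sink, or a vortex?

At P (1.5, -2.1) the arrows circulate clockwise. Divergence ≈0, curl about -3 — near-zero divergence with nonzero curl is a vortex.

vortex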